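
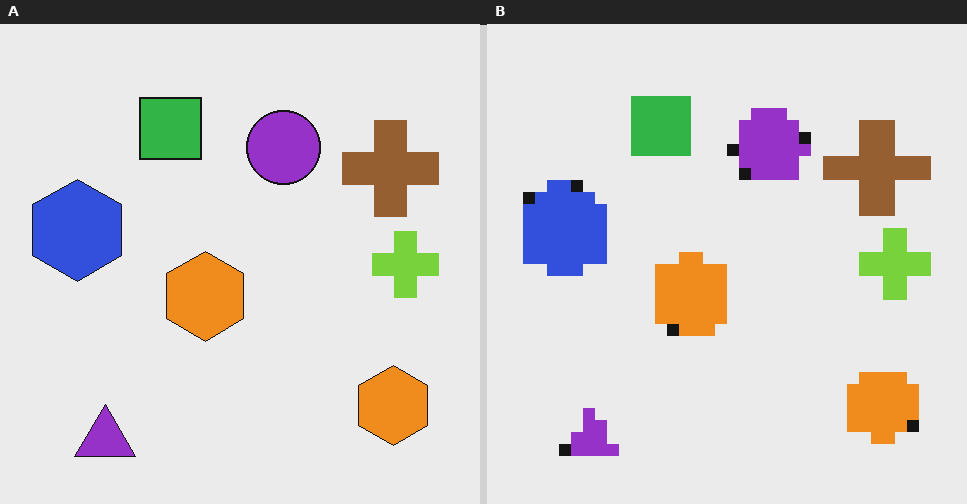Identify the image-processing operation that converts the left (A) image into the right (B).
The image was heavily pixelated into large blocks.

Shapes are reduced to large square blocks; fine edges and outlines are lost — a downscale-then-upscale (mosaic) effect.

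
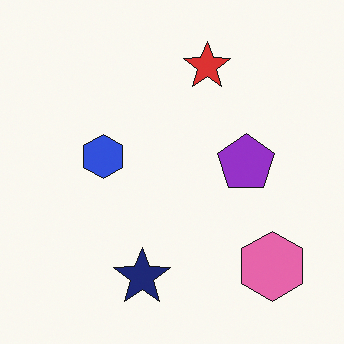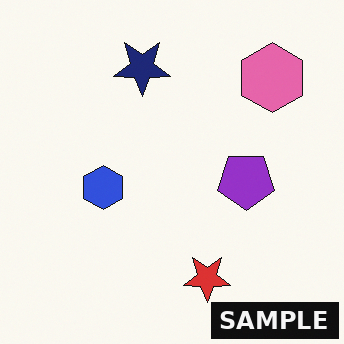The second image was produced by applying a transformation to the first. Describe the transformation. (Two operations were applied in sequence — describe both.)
This is the original image flipped vertically (top ↔ bottom), then watermarked with the text "SAMPLE" in the lower-right corner.

The red star is in the top of the first image and the bottom of the second — shapes on opposite sides of the horizontal midline have swapped in a mirror flip. A dark label reading "SAMPLE" appears in the lower-right corner.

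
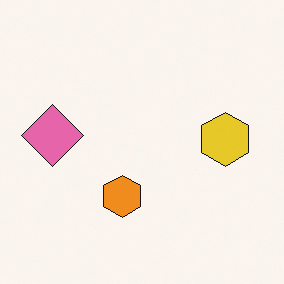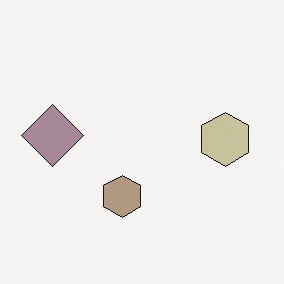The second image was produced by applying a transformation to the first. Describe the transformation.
This is the original image made much more muted (saturation change).

All colors are more muted and greyish — a global saturation change.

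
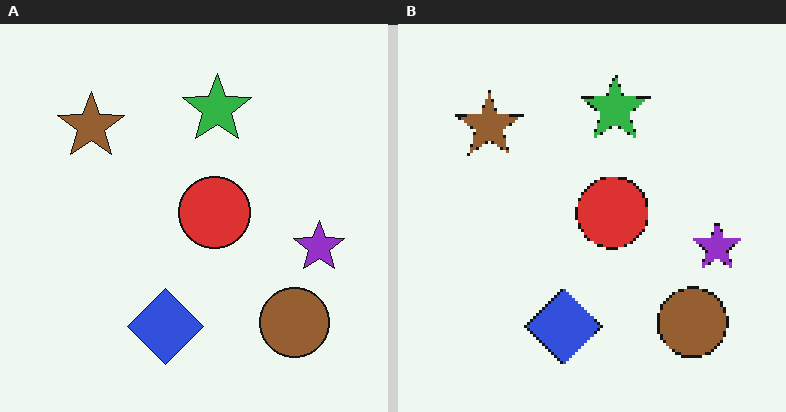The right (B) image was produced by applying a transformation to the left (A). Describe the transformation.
Mildly pixelated.

Shapes are reduced to large square blocks; fine edges and outlines are lost — a downscale-then-upscale (mosaic) effect.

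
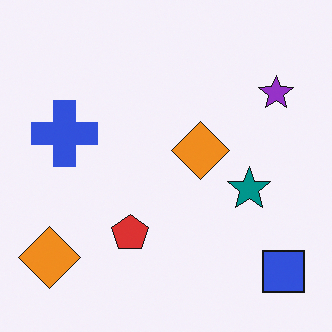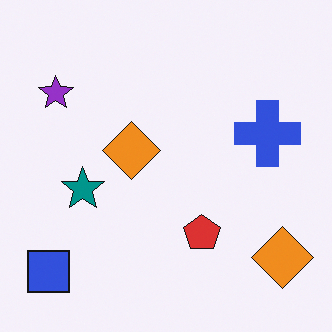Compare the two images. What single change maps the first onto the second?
The image was flipped horizontally (left ↔ right).

The blue square is in the bottom-right of the first image and the bottom-left of the second — shapes on opposite sides of the vertical midline have swapped in a mirror flip.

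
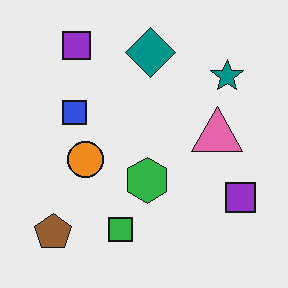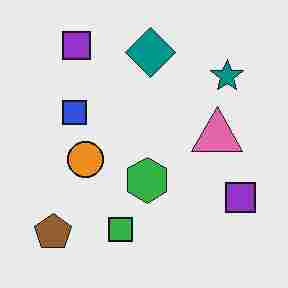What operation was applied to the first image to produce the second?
The transformation is: heavily JPEG-compressed with obvious blocking artifacts.

Blocky 8×8 compression artifacts appear around shape edges and the flat background shows ringing — characteristic JPEG degradation.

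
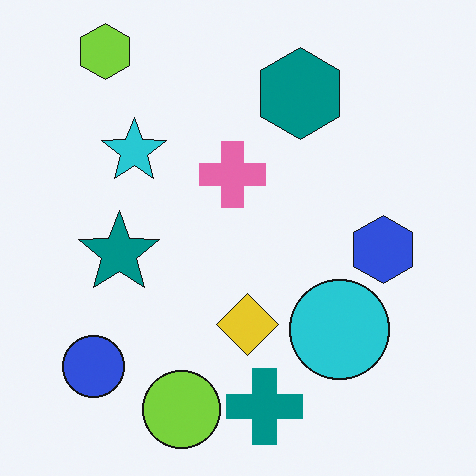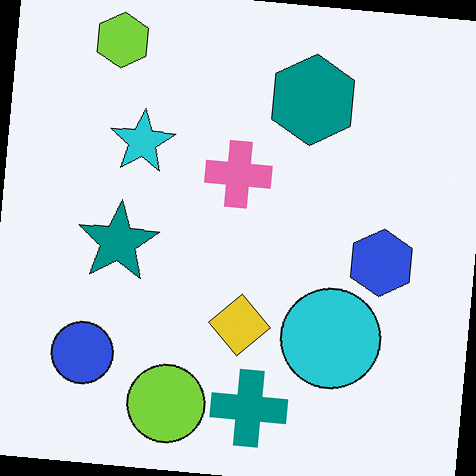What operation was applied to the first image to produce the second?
The image was rotated clockwise by a slight angle.

Every shape is tilted by the same angle and the image corners show triangular fill wedges — a whole-image rotation by a non-right angle.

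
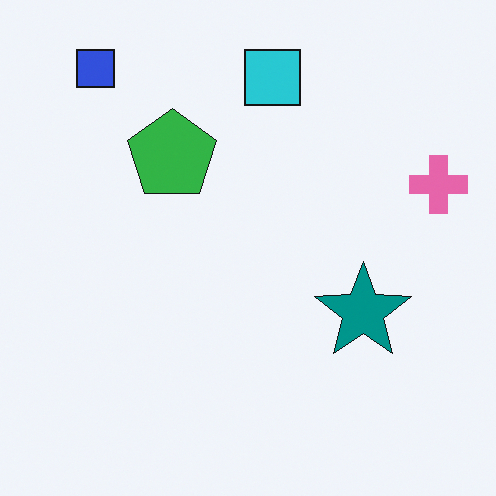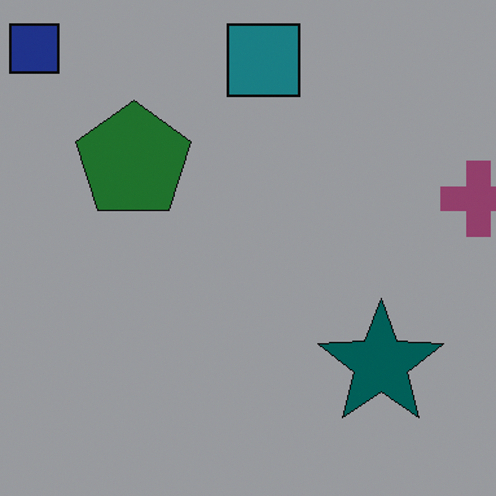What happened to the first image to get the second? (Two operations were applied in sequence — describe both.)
It was darkened a lot, then cropped slightly and scaled back up.

Every pixel — background and shapes alike — is uniformly darkened. The visible shapes are larger and the field of view is narrower; shapes near the original edges may be partly or wholly outside the frame — a crop-and-rescale.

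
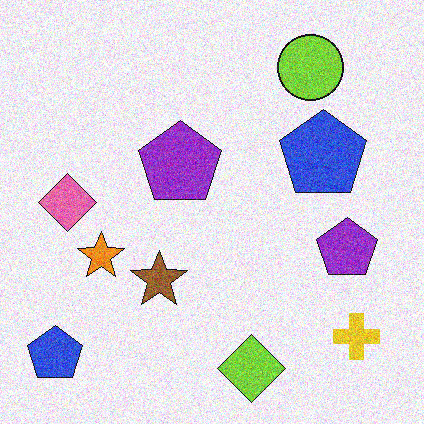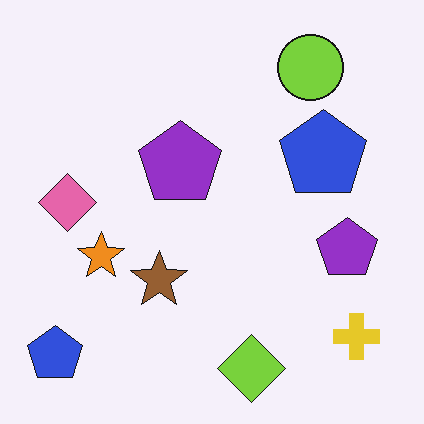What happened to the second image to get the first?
The image was degraded with visible gaussian noise.

Random speckle covers the whole image, including the flat background.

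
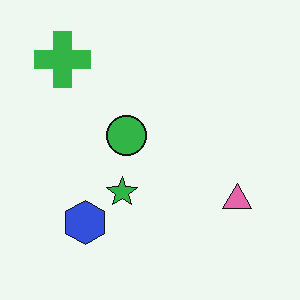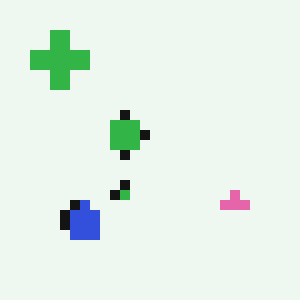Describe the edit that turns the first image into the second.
The transformation is: coarsely pixelated.

Shapes are reduced to large square blocks; fine edges and outlines are lost — a downscale-then-upscale (mosaic) effect.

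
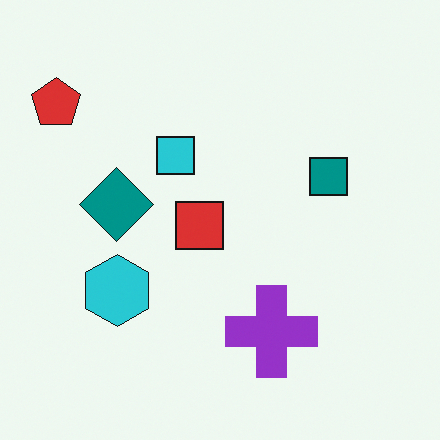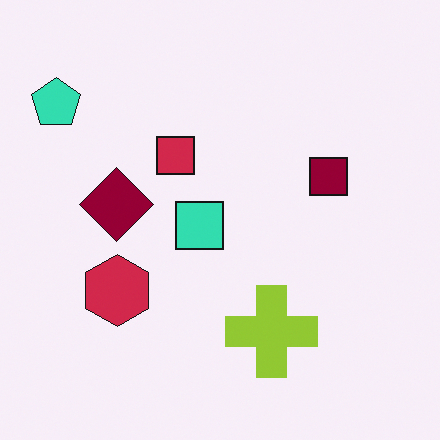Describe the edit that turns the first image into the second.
The transformation is: hue-shifted through roughly half the color wheel.

Every shape's color has rotated by the same amount around the hue wheel — a uniform hue shift.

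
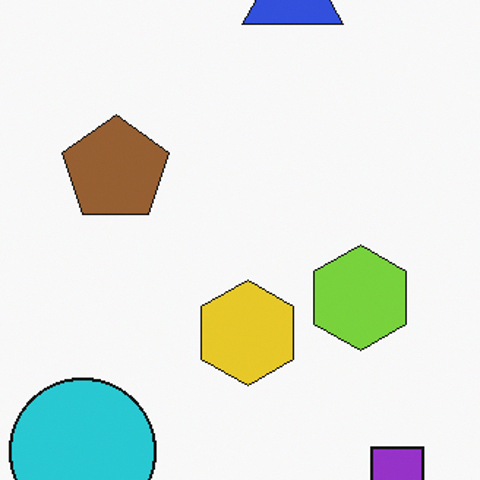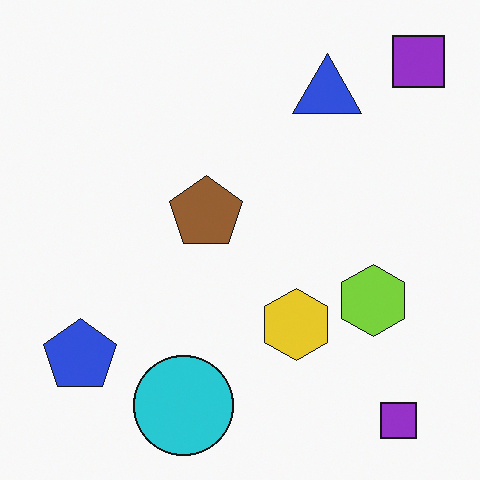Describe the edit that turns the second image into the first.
The transformation is: cropped to a modestly smaller region and rescaled.

The visible shapes are larger and the field of view is narrower; shapes near the original edges may be partly or wholly outside the frame — a crop-and-rescale.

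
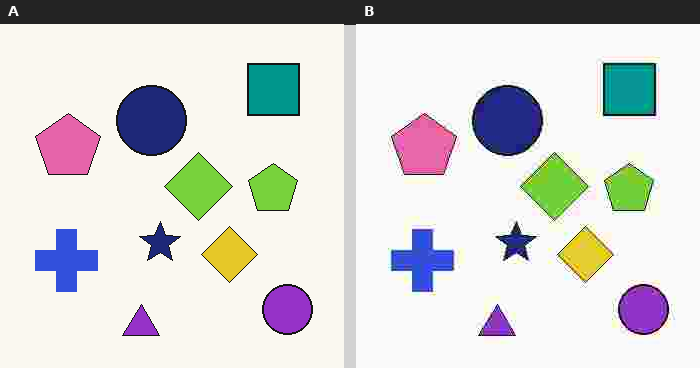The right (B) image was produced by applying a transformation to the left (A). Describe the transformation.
It was degraded with heavy JPEG compression.

Blocky 8×8 compression artifacts appear around shape edges and the flat background shows ringing — characteristic JPEG degradation.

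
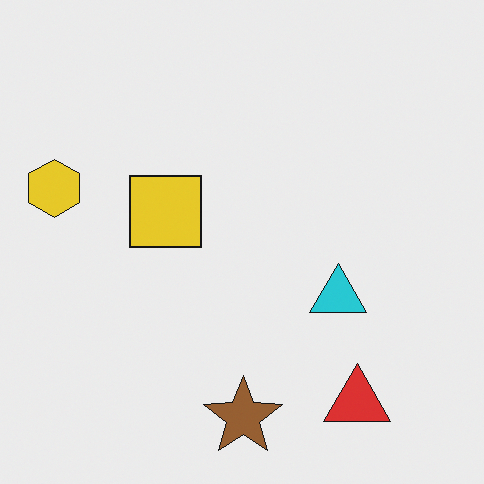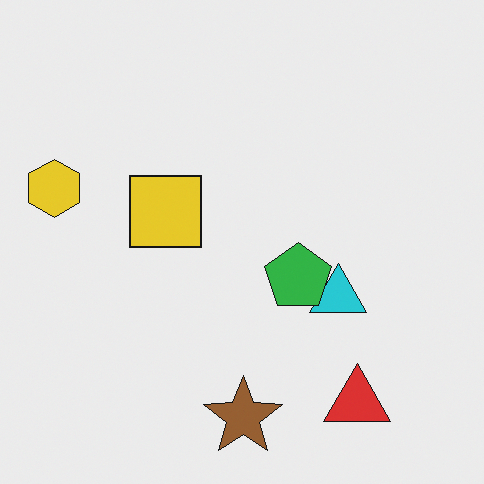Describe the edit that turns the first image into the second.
The second image is the first overlaid with an additional green pentagon.

A green pentagon appears in the second image that is absent from the first.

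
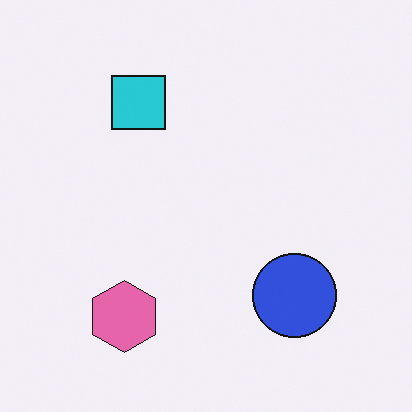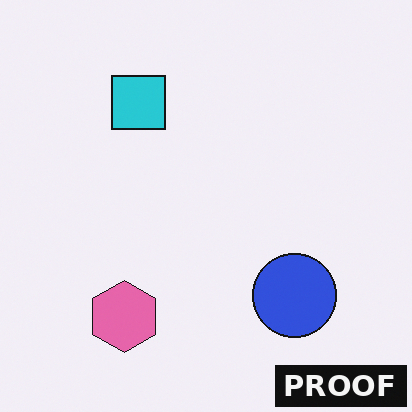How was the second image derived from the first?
Watermarked with the text "PROOF" in the lower-right corner.

A dark label reading "PROOF" appears in the lower-right corner.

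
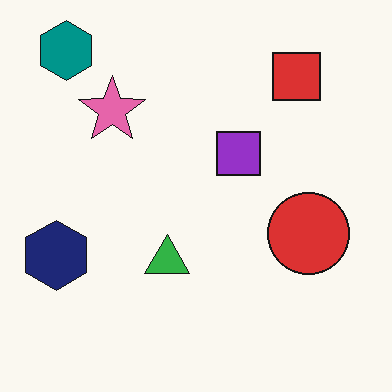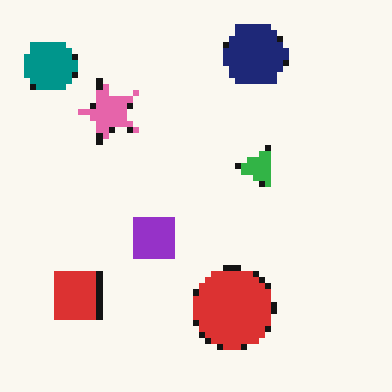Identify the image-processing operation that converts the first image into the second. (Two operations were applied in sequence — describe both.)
It was transposed (reflected across the top-left ↔ bottom-right diagonal), then moderately pixelated.

Shapes have swapped their row and column positions — what was in the top-right is now in the bottom-left — a diagonal reflection. Shapes are reduced to large square blocks; fine edges and outlines are lost — a downscale-then-upscale (mosaic) effect.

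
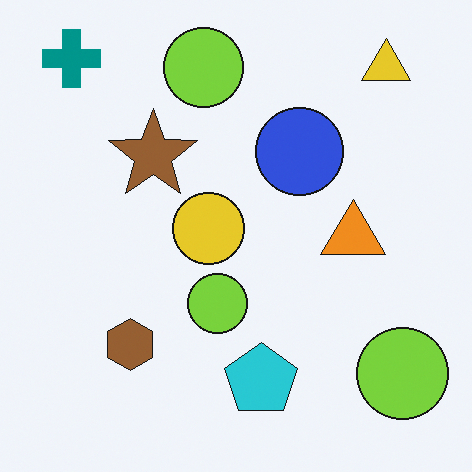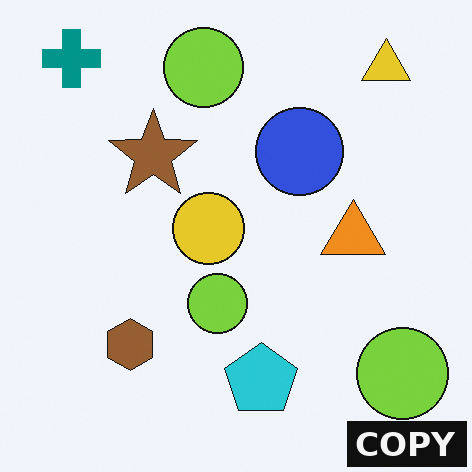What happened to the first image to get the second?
It was watermarked with the text "COPY" in the lower-right corner.

A dark label reading "COPY" appears in the lower-right corner.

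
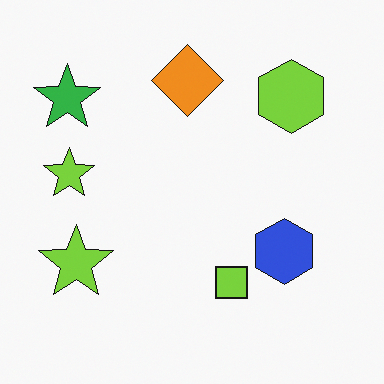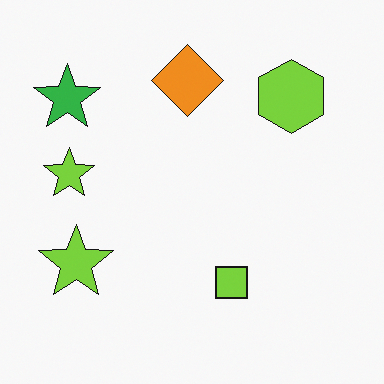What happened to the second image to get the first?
The image was overlaid with an additional blue hexagon.

A blue hexagon appears in the first image that is absent from the second.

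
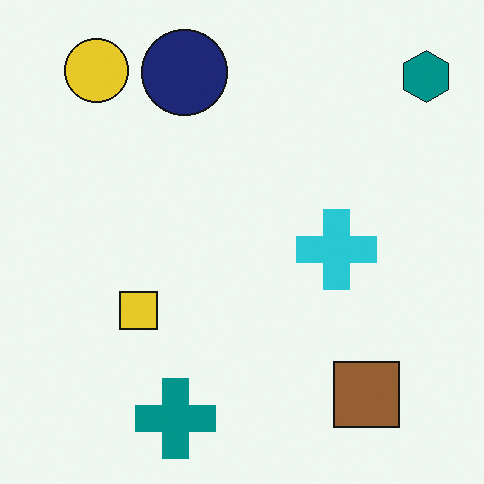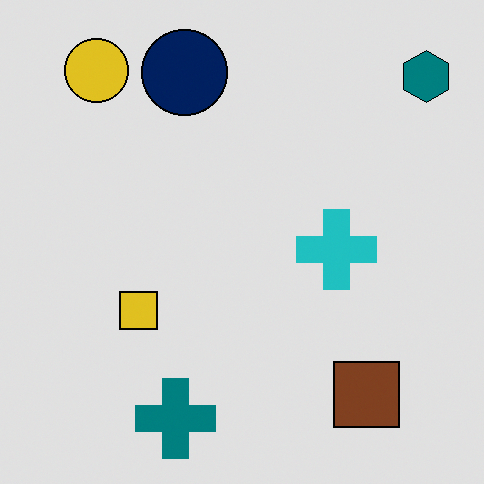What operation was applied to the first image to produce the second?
It was posterized to a reduced palette.

Each flat color has snapped to a coarser quantized level — most visibly, the near-white background has dropped to a flat grey.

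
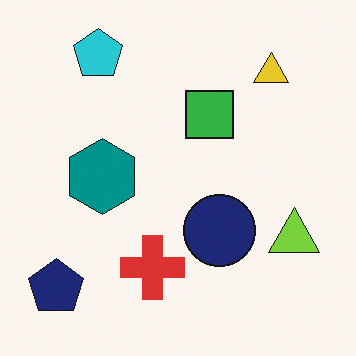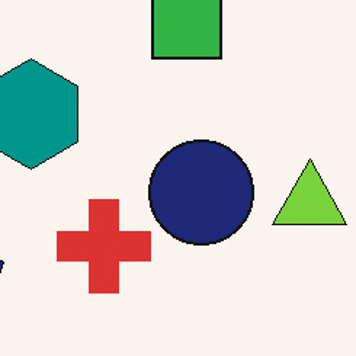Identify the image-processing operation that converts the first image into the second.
The transformation is: cropped slightly and scaled back up.

The visible shapes are larger and the field of view is narrower; shapes near the original edges may be partly or wholly outside the frame — a crop-and-rescale.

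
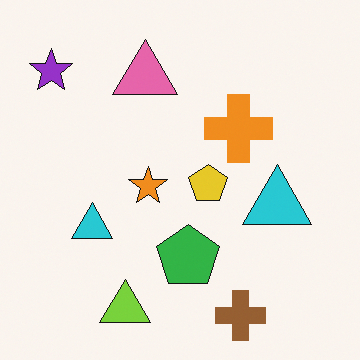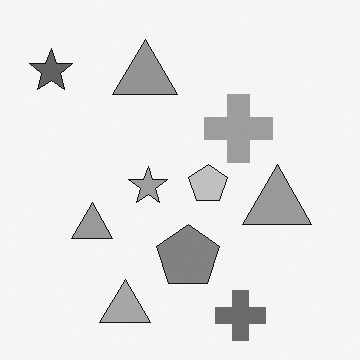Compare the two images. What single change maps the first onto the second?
It was converted to grayscale.

All color is removed — every shape is now a shade of grey.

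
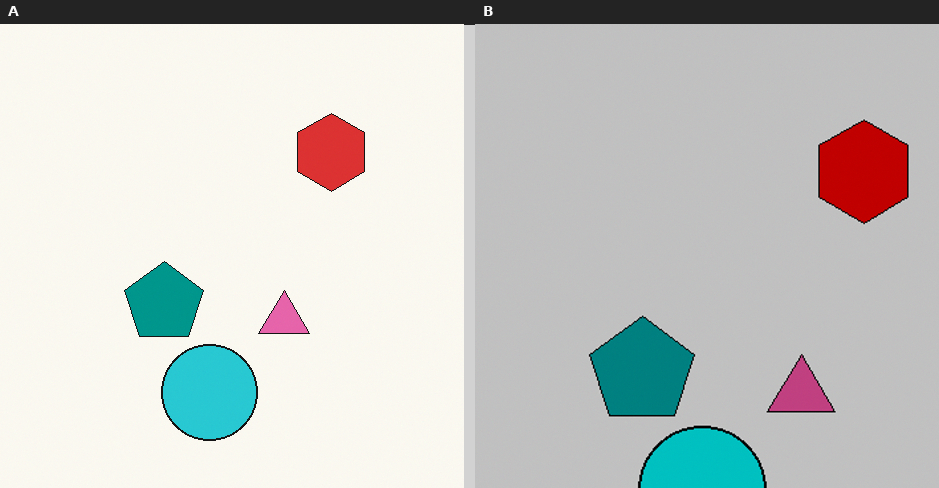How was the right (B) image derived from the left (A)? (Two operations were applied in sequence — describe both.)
The transformation is: aggressively posterized, then cropped slightly and scaled back up.

Each flat color has snapped to a coarser quantized level — most visibly, the near-white background has dropped to a flat grey. The visible shapes are larger and the field of view is narrower; shapes near the original edges may be partly or wholly outside the frame — a crop-and-rescale.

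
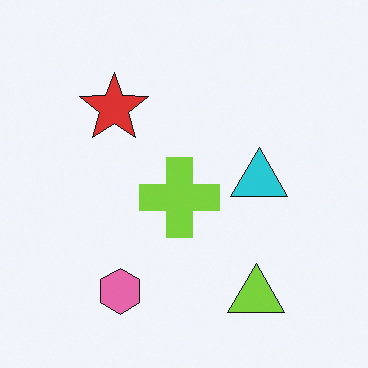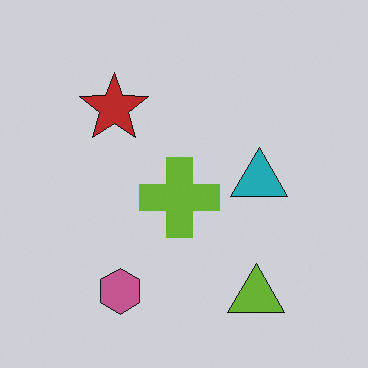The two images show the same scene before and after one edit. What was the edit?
Slightly darkened.

Every pixel — background and shapes alike — is uniformly darkened.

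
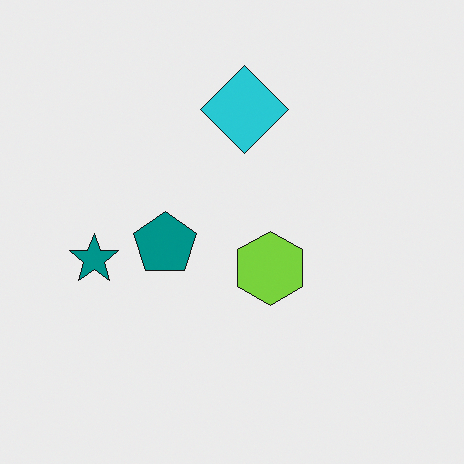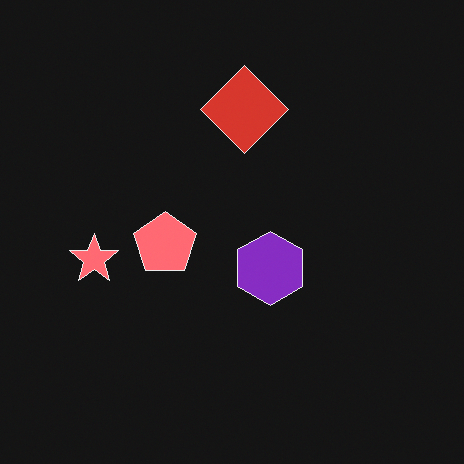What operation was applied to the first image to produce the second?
The second image is the first color-inverted (negative).

The light background has become dark and every shape's color is its complement — a photographic negative.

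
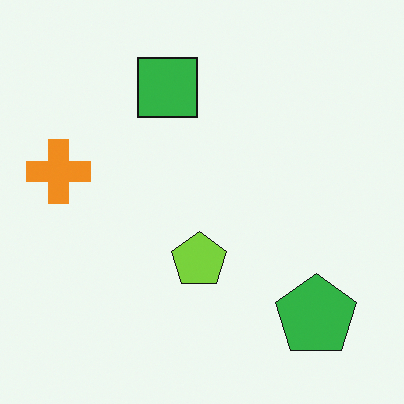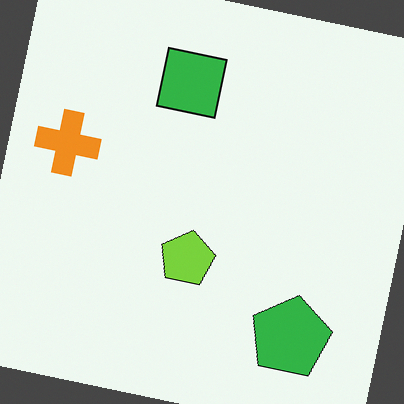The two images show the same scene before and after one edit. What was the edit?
This is the original image rotated clockwise by a few degrees.

Every shape is tilted by the same angle and the image corners show triangular fill wedges — a whole-image rotation by a non-right angle.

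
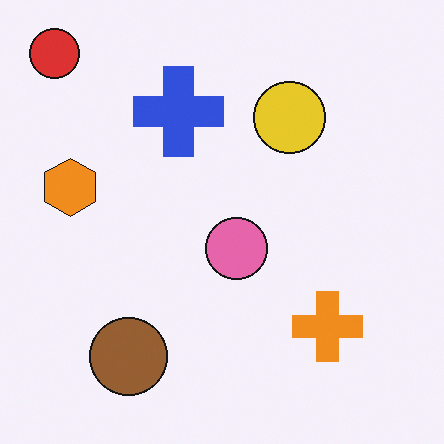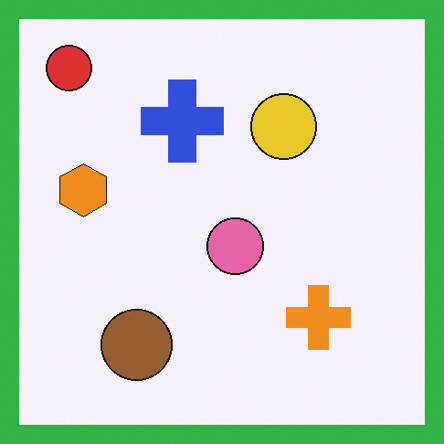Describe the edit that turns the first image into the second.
The second image is the first framed with a green border.

A solid green frame runs around the edge of the second image, with the content slightly shrunk inside it.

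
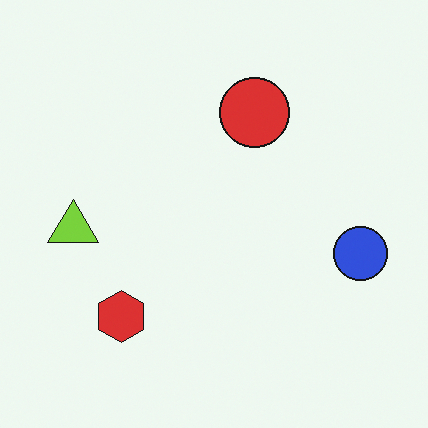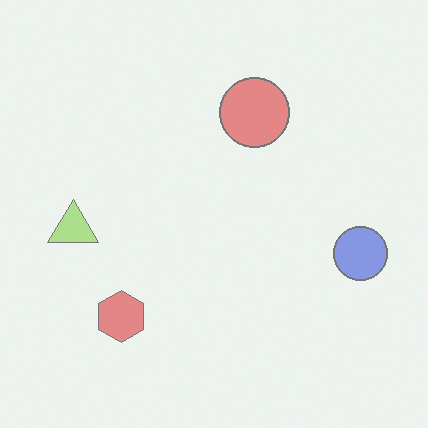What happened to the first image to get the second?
The second image is the first washed out (contrast reduced).

Tones are pushed toward mid-grey across the whole image — a global contrast change.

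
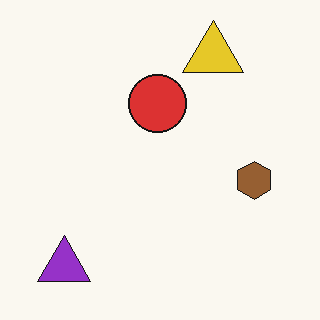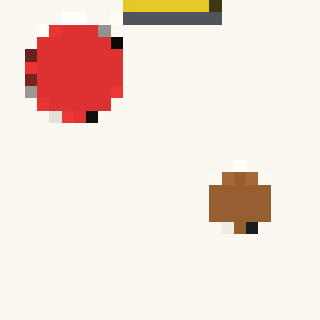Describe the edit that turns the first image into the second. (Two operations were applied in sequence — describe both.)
This is the original image cropped to a noticeably smaller region and rescaled, then heavily pixelated into large blocks.

The visible shapes are larger and the field of view is narrower; shapes near the original edges may be partly or wholly outside the frame — a crop-and-rescale. Shapes are reduced to large square blocks; fine edges and outlines are lost — a downscale-then-upscale (mosaic) effect.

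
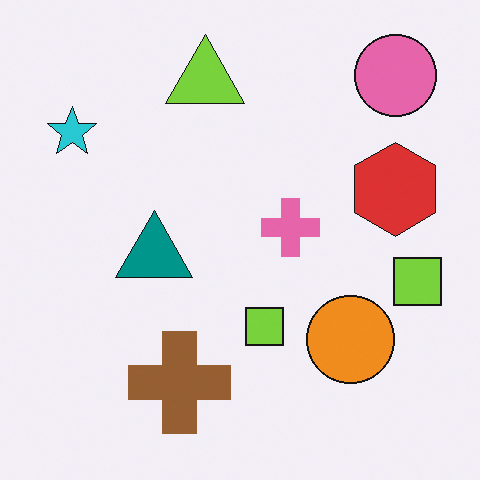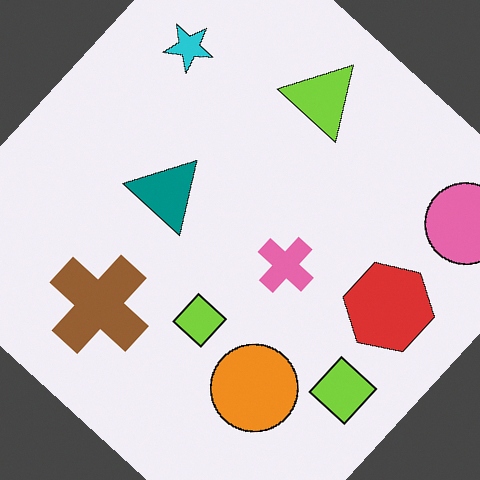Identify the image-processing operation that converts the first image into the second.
The second image is the first rotated clockwise by a large amount — several tens of degrees.

Every shape is tilted by the same angle and the image corners show triangular fill wedges — a whole-image rotation by a non-right angle.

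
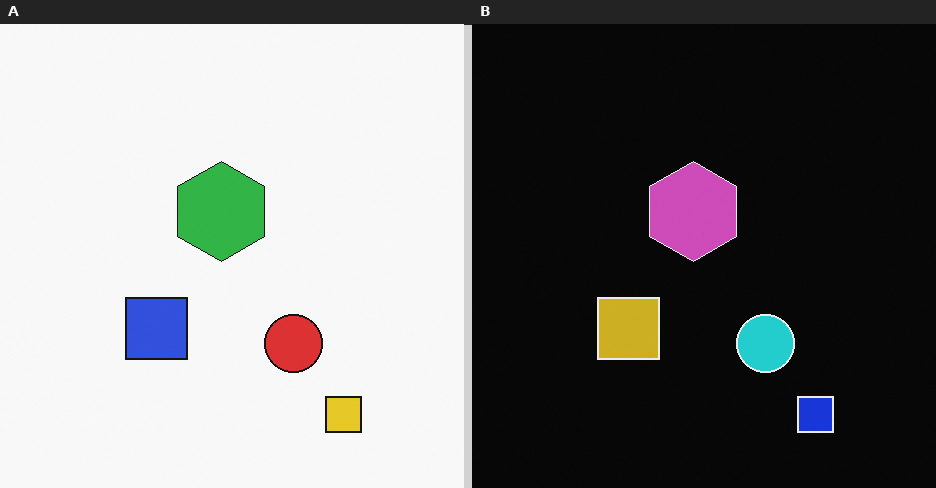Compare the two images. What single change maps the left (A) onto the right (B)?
Color-inverted (negative).

The light background has become dark and every shape's color is its complement — a photographic negative.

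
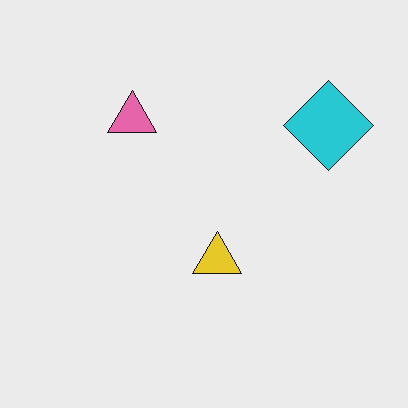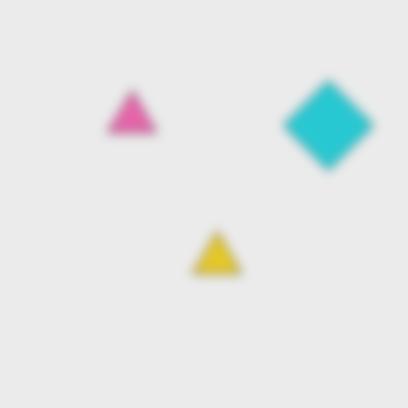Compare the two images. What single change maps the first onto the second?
Strongly gaussian-blurred.

Shape edges and outlines are uniformly softened across the whole image.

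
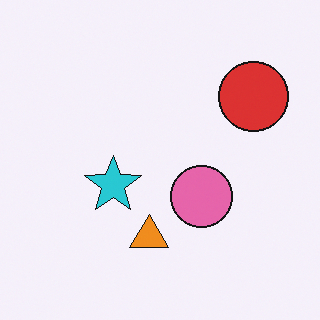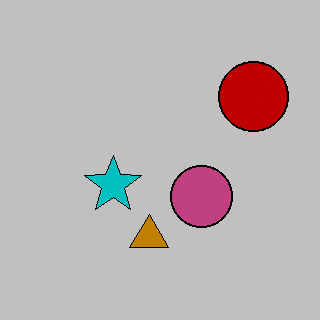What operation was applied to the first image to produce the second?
Aggressively posterized.

Each flat color has snapped to a coarser quantized level — most visibly, the near-white background has dropped to a flat grey.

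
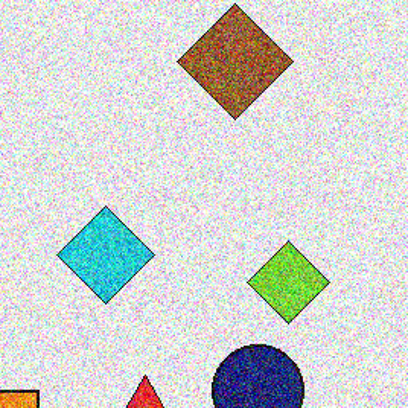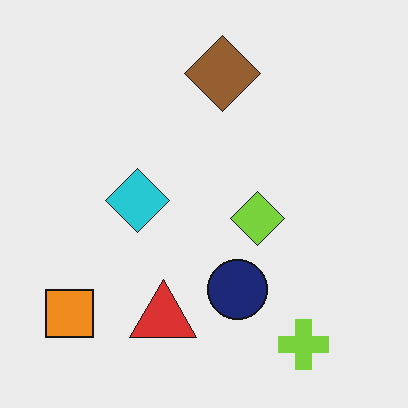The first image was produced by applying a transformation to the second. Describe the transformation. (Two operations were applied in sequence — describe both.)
The first image is the second degraded with strong gaussian noise, then cropped slightly and scaled back up.

Random speckle covers the whole image, including the flat background. The visible shapes are larger and the field of view is narrower; shapes near the original edges may be partly or wholly outside the frame — a crop-and-rescale.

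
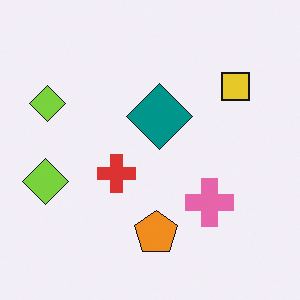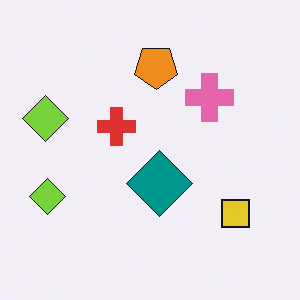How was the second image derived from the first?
The image was flipped vertically (top ↔ bottom).

The orange pentagon is in the bottom of the first image and the top of the second — shapes on opposite sides of the horizontal midline have swapped in a mirror flip.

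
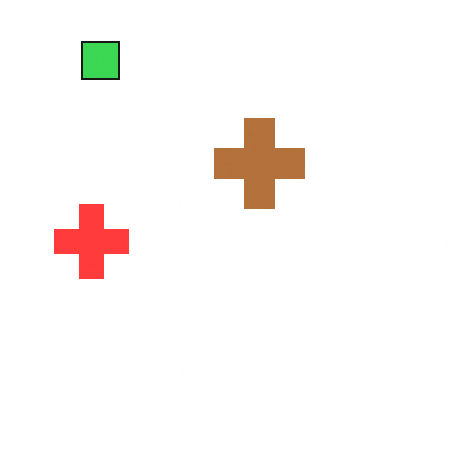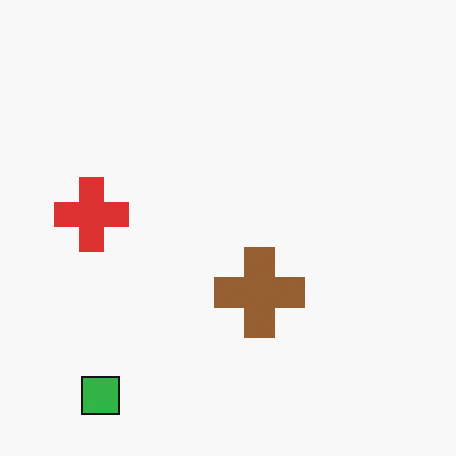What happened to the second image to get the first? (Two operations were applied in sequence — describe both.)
This is the original image flipped vertically (top ↔ bottom), then brightened a little.

The green square is in the bottom-left of the second image and the top-left of the first — shapes on opposite sides of the horizontal midline have swapped in a mirror flip. Every pixel — background and shapes alike — is uniformly brightened.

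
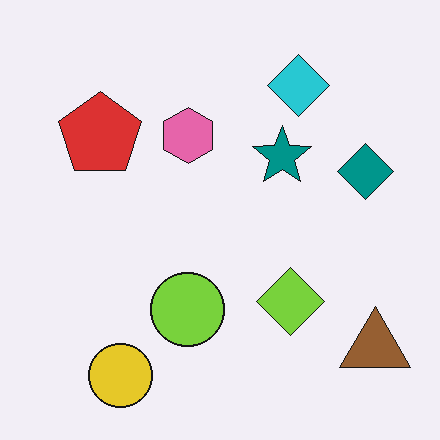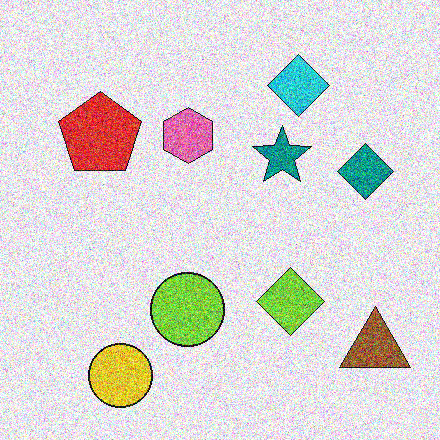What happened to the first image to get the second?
The second image is the first degraded with heavy additive noise.

Random speckle covers the whole image, including the flat background.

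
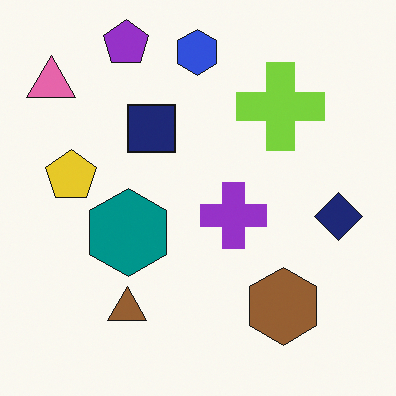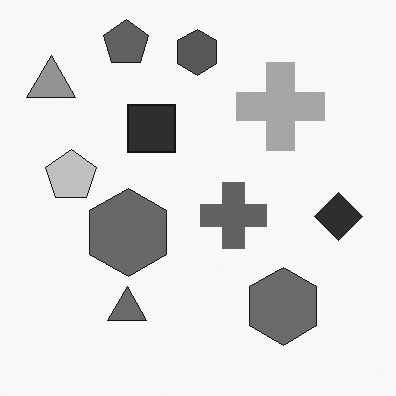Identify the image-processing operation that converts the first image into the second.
It was converted to grayscale.

All color is removed — every shape is now a shade of grey.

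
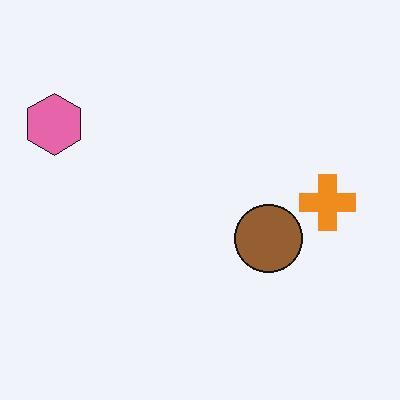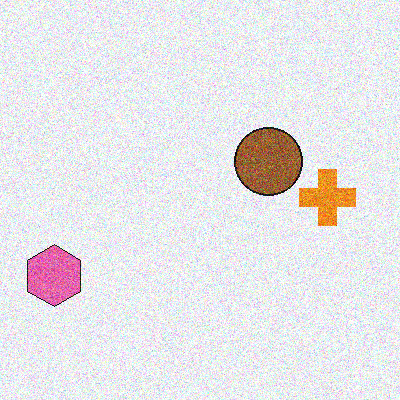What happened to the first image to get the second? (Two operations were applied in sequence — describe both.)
The second image is the first flipped vertically (top ↔ bottom), then degraded with a thick layer of grain.

The pink hexagon is in the top-left of the first image and the bottom-left of the second — shapes on opposite sides of the horizontal midline have swapped in a mirror flip. Random speckle covers the whole image, including the flat background.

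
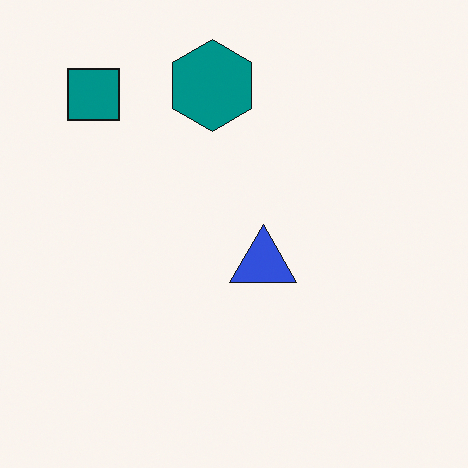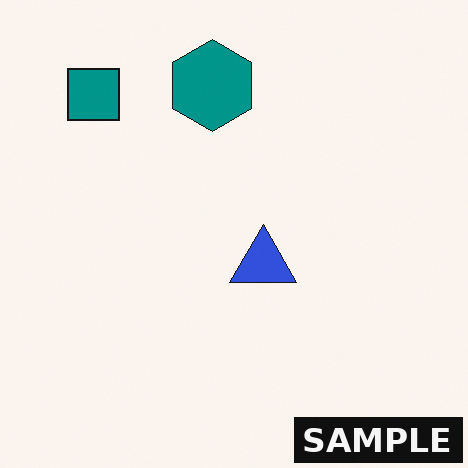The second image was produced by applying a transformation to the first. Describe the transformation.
The second image is the first watermarked with the text "SAMPLE" in the lower-right corner.

A dark label reading "SAMPLE" appears in the lower-right corner.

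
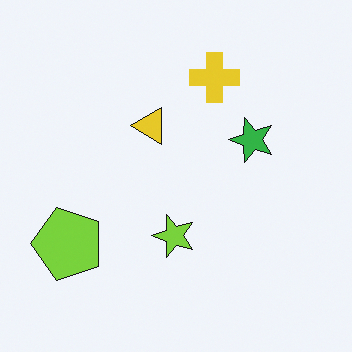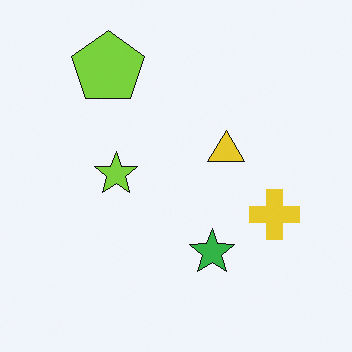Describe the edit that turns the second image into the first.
The image was rotated 90° counter-clockwise.

The lime pentagon sits in the top-left of the second image and the bottom-left of the first — consistent with a whole-image 90° counter-clockwise rotation.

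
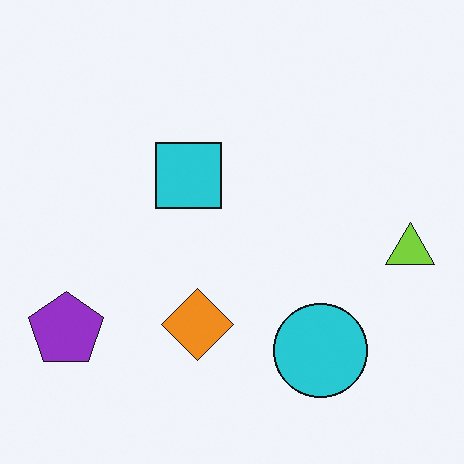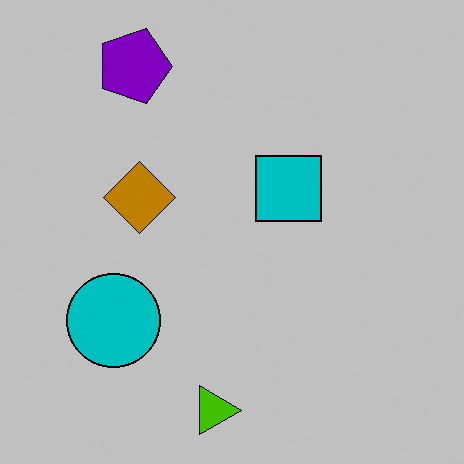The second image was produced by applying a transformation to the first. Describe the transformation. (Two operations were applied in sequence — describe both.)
Rotated 90° clockwise, then aggressively posterized.

The purple pentagon sits in the bottom-left of the first image and the top-left of the second — consistent with a whole-image 90° clockwise rotation. Each flat color has snapped to a coarser quantized level — most visibly, the near-white background has dropped to a flat grey.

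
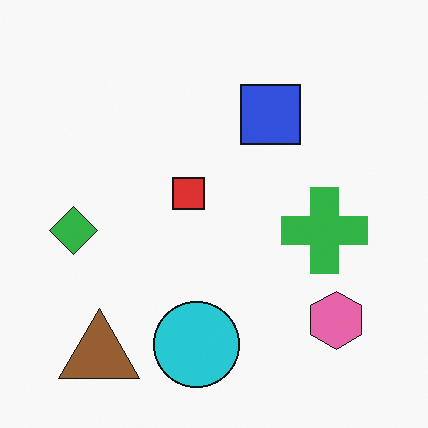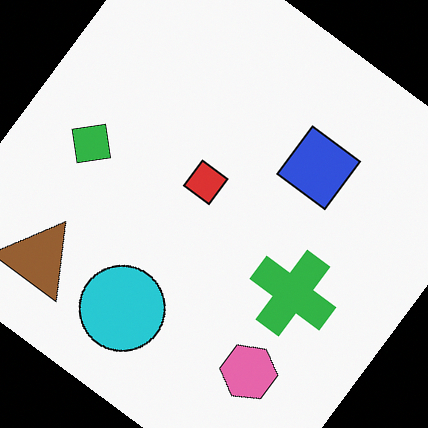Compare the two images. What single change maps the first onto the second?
The transformation is: rotated clockwise by a large amount — several tens of degrees.

Every shape is tilted by the same angle and the image corners show triangular fill wedges — a whole-image rotation by a non-right angle.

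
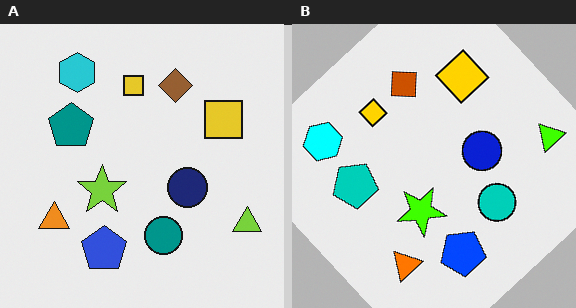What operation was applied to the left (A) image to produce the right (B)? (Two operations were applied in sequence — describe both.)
The transformation is: made much more vivid (saturation change), then rotated counter-clockwise by a large amount — several tens of degrees.

All colors are more vivid — a global saturation change. Every shape is tilted by the same angle and the image corners show triangular fill wedges — a whole-image rotation by a non-right angle.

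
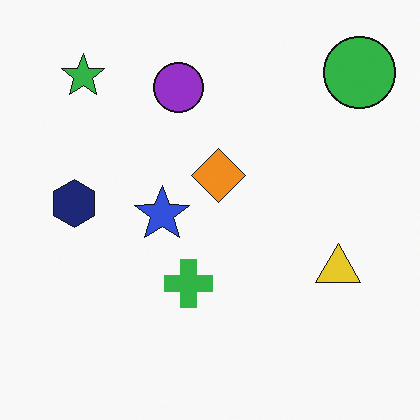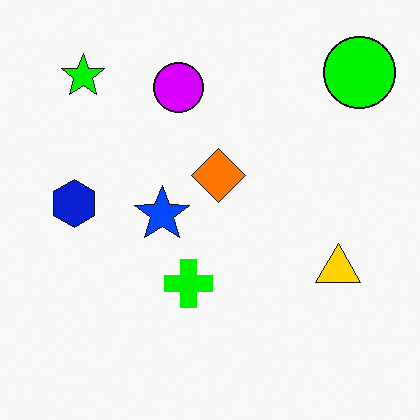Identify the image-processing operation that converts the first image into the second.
The image was heavily oversaturated.

All colors are more vivid — a global saturation change.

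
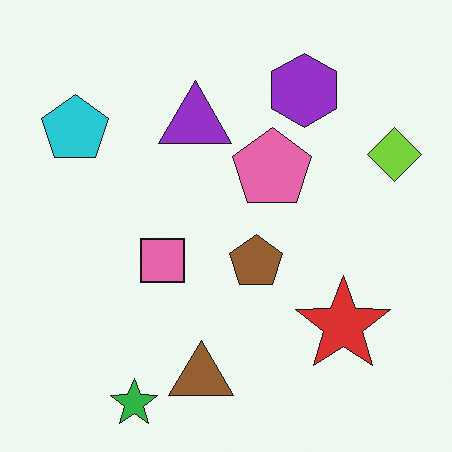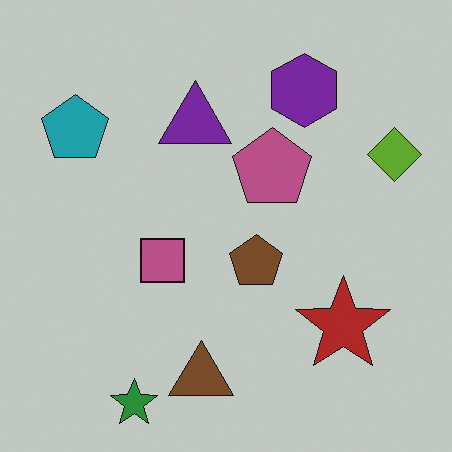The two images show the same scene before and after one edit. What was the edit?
The transformation is: darkened a little.

Every pixel — background and shapes alike — is uniformly darkened.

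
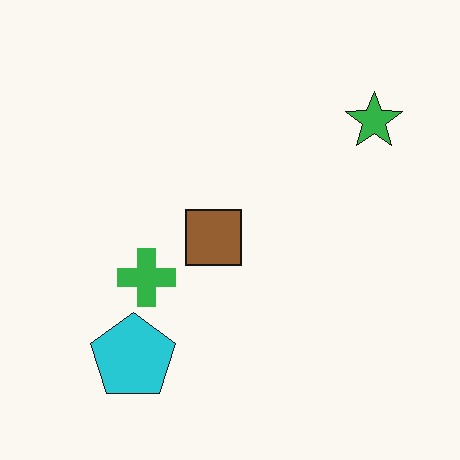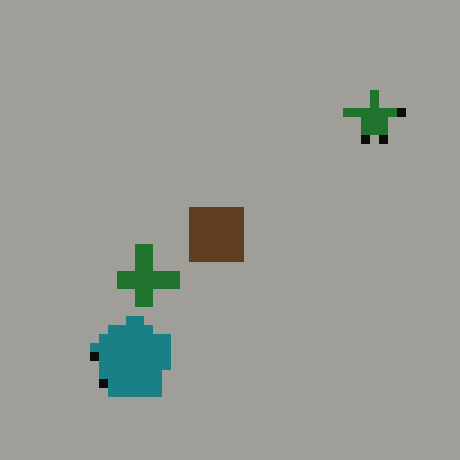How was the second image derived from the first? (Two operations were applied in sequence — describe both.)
The image was coarsely pixelated, then substantially darkened.

Shapes are reduced to large square blocks; fine edges and outlines are lost — a downscale-then-upscale (mosaic) effect. Every pixel — background and shapes alike — is uniformly darkened.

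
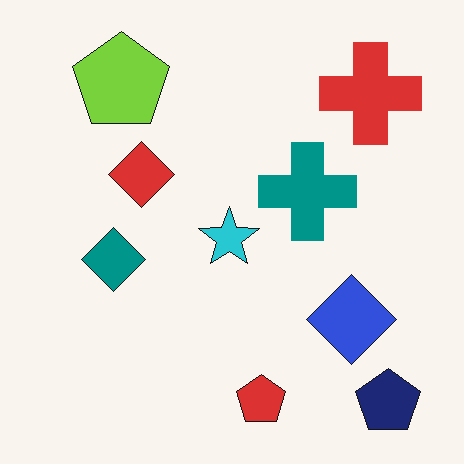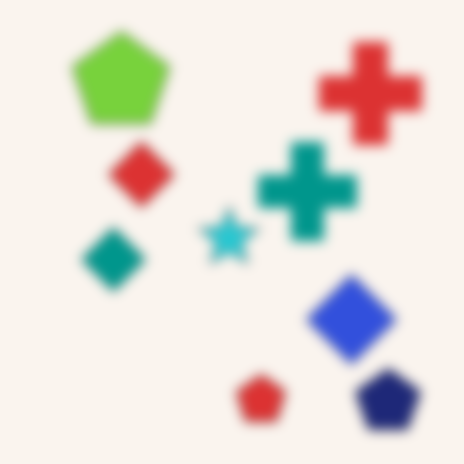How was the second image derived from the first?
The image was heavily blurred.

Shape edges and outlines are uniformly softened across the whole image.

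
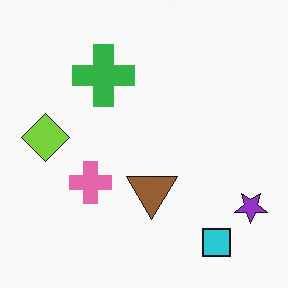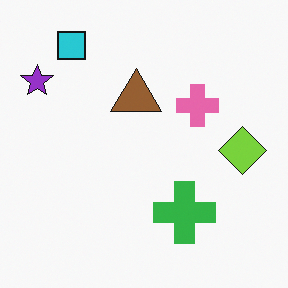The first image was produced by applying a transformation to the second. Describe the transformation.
This is the original image rotated 180°.

The purple star sits in the top-left of the second image and the bottom-right of the first — consistent with a whole-image 180° rotation.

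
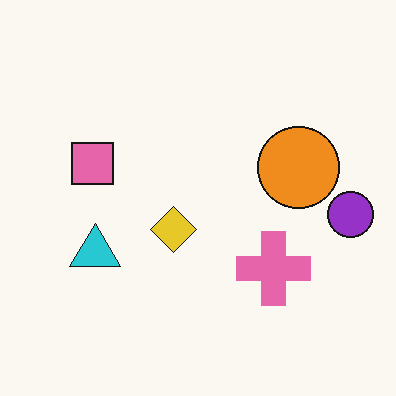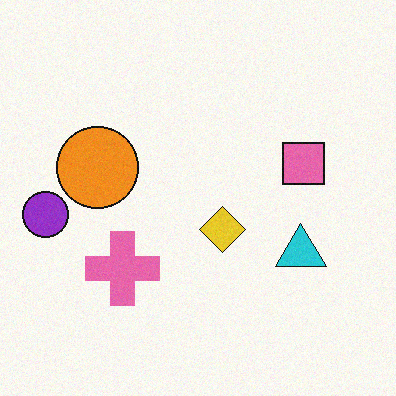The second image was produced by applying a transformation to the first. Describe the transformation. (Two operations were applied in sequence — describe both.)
This is the original image degraded with light additive noise, then flipped horizontally (left ↔ right).

Random speckle covers the whole image, including the flat background. The purple circle is in the right of the first image and the left of the second — shapes on opposite sides of the vertical midline have swapped in a mirror flip.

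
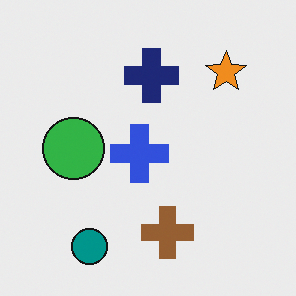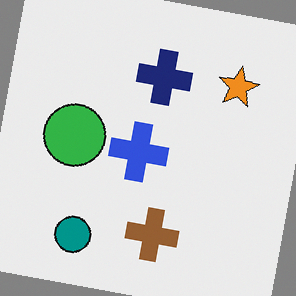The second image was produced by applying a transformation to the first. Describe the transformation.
This is the original image rotated clockwise by a few degrees.

Every shape is tilted by the same angle and the image corners show triangular fill wedges — a whole-image rotation by a non-right angle.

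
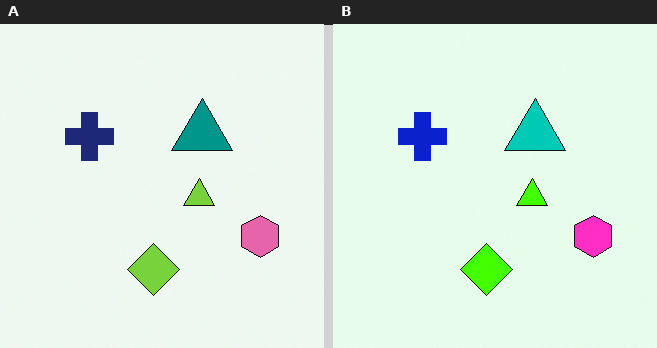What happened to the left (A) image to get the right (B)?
The right (B) image is the left (A) made much more vivid (saturation change).

All colors are more vivid — a global saturation change.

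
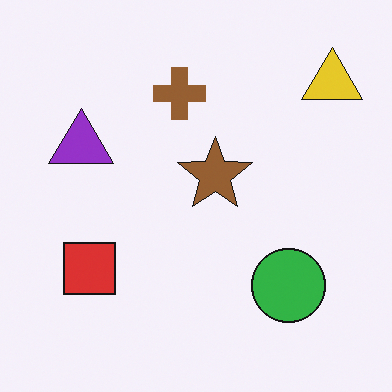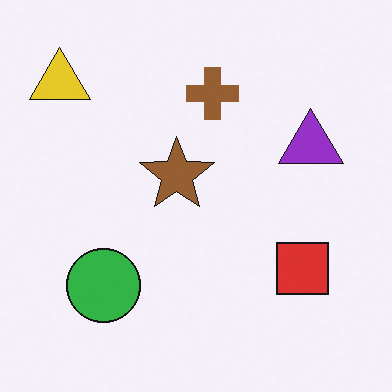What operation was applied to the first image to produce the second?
Flipped horizontally (left ↔ right).

The yellow triangle is in the top-right of the first image and the top-left of the second — shapes on opposite sides of the vertical midline have swapped in a mirror flip.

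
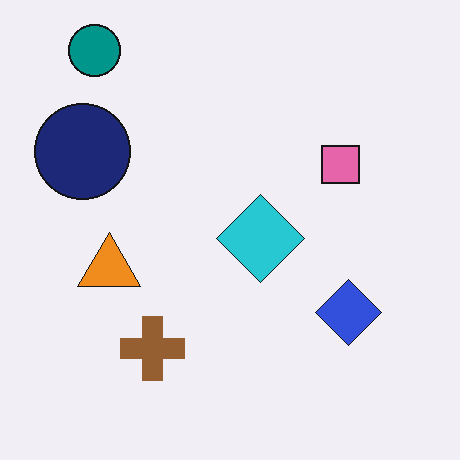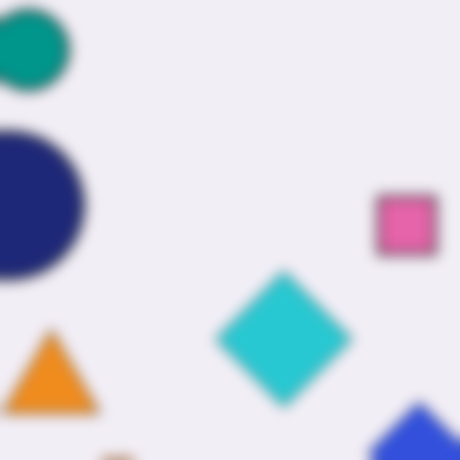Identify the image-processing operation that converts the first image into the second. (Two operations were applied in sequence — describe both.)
The image was cropped slightly and scaled back up, then strongly gaussian-blurred.

The visible shapes are larger and the field of view is narrower; shapes near the original edges may be partly or wholly outside the frame — a crop-and-rescale. Shape edges and outlines are uniformly softened across the whole image.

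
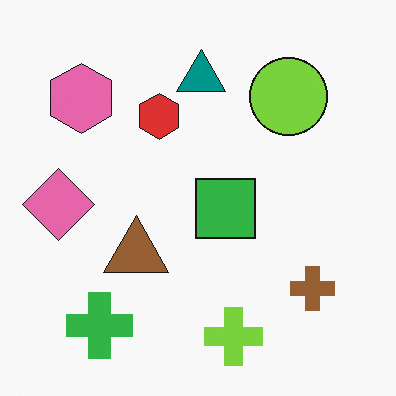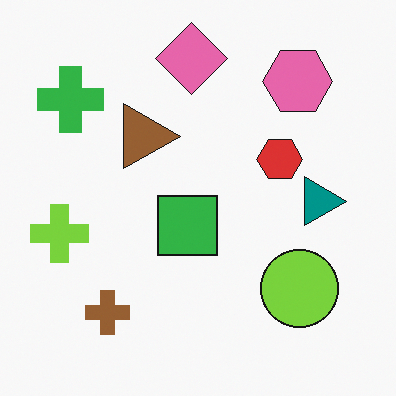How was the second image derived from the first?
This is the original image rotated 90° clockwise.

The green cross sits in the bottom-left of the first image and the top-left of the second — consistent with a whole-image 90° clockwise rotation.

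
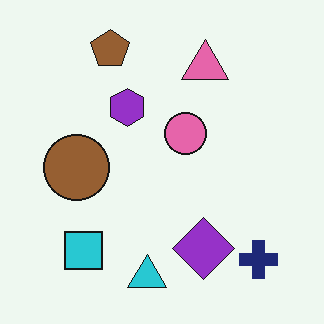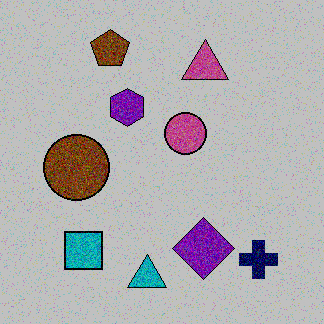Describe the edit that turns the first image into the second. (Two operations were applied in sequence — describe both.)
Degraded with moderate additive noise, then heavily posterized to just a handful of flat colors.

Random speckle covers the whole image, including the flat background. Each flat color has snapped to a coarser quantized level — most visibly, the near-white background has dropped to a flat grey.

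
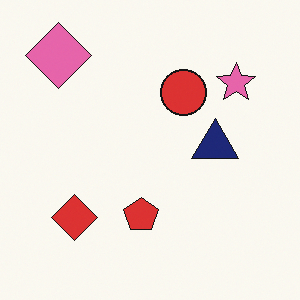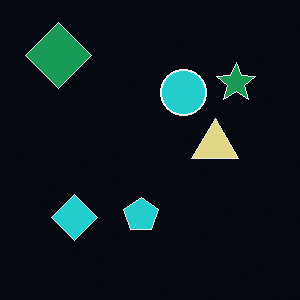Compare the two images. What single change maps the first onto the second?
The transformation is: color-inverted (negative).

The light background has become dark and every shape's color is its complement — a photographic negative.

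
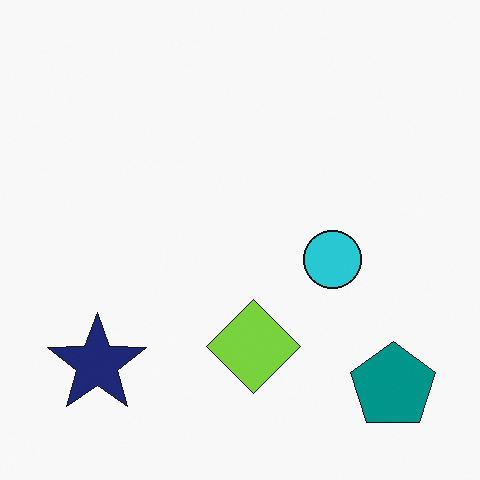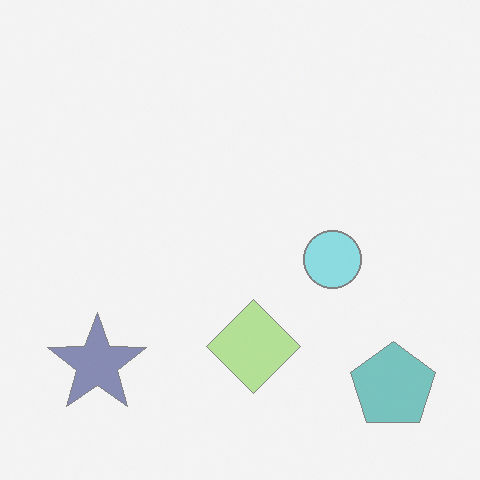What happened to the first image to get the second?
Washed out (contrast reduced).

Tones are pushed toward mid-grey across the whole image — a global contrast change.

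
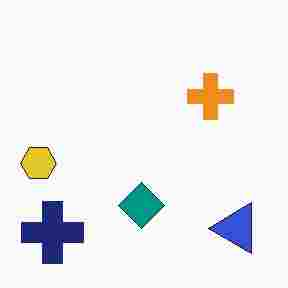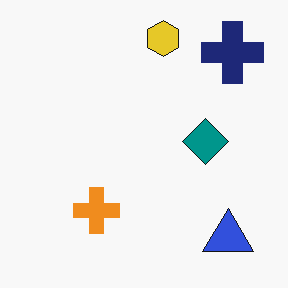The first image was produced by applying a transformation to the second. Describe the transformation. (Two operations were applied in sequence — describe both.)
The transformation is: transposed (reflected across the top-left ↔ bottom-right diagonal), then degraded with heavy JPEG compression.

Shapes have swapped their row and column positions — what was in the top-right is now in the bottom-left — a diagonal reflection. Blocky 8×8 compression artifacts appear around shape edges and the flat background shows ringing — characteristic JPEG degradation.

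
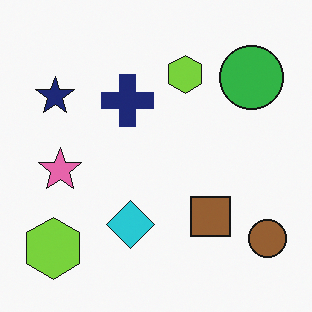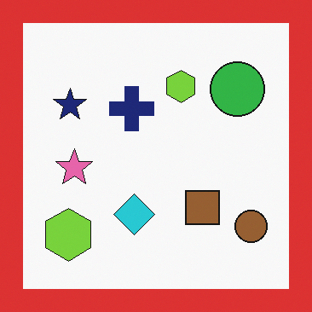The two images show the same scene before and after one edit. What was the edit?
The image was framed with a red border.

A solid red frame runs around the edge of the second image, with the content slightly shrunk inside it.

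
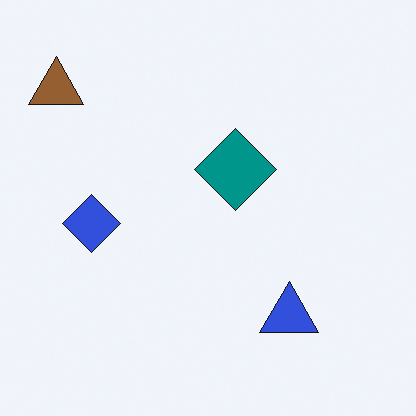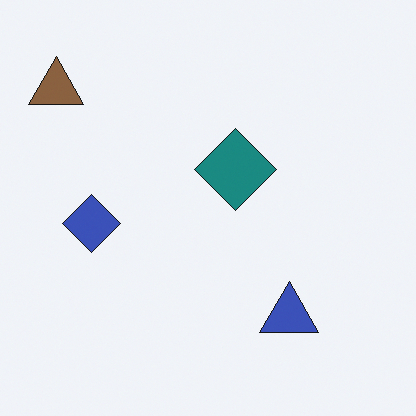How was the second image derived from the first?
Slightly desaturated.

All colors are more muted and greyish — a global saturation change.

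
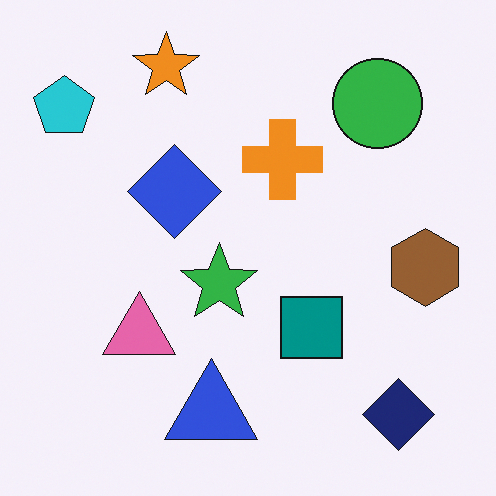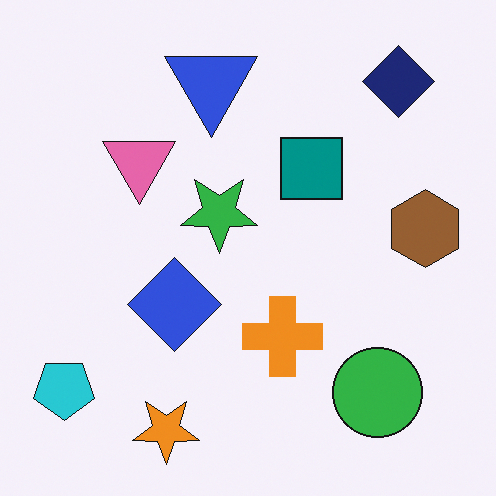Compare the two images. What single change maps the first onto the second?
Flipped vertically (top ↔ bottom).

The orange star is in the top of the first image and the bottom of the second — shapes on opposite sides of the horizontal midline have swapped in a mirror flip.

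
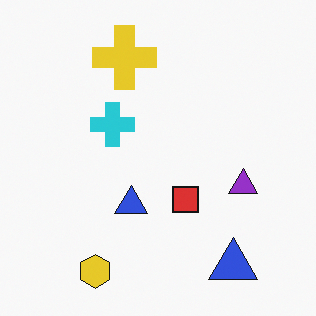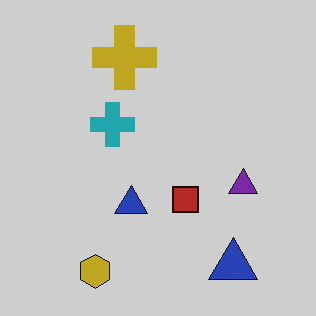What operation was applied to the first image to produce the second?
It was slightly darkened.

Every pixel — background and shapes alike — is uniformly darkened.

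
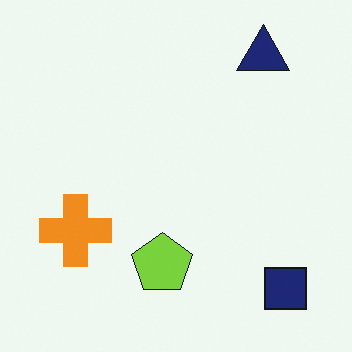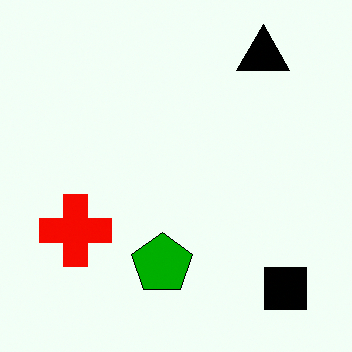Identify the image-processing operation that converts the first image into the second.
Boosted in contrast.

Tones are pushed away from mid-grey across the whole image — a global contrast change.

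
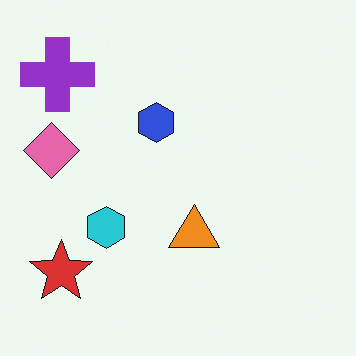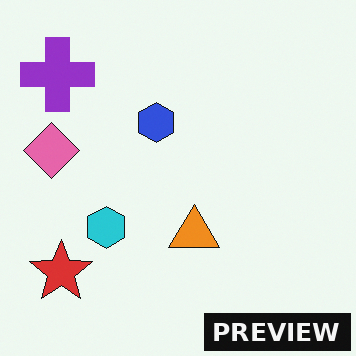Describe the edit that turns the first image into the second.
This is the original image watermarked with the text "PREVIEW" in the lower-right corner.

A dark label reading "PREVIEW" appears in the lower-right corner.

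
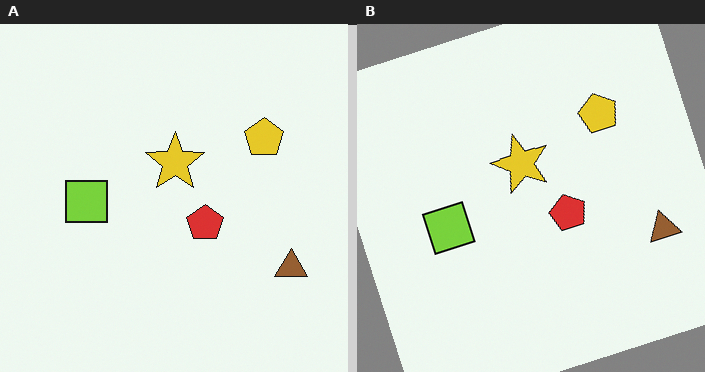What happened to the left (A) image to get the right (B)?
It was rotated counter-clockwise by a moderate amount.

Every shape is tilted by the same angle and the image corners show triangular fill wedges — a whole-image rotation by a non-right angle.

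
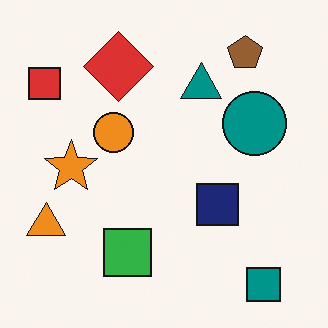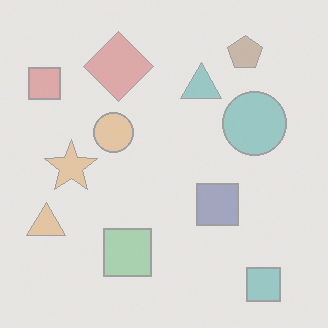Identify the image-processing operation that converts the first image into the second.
The second image is the first given much lower contrast.

Tones are pushed toward mid-grey across the whole image — a global contrast change.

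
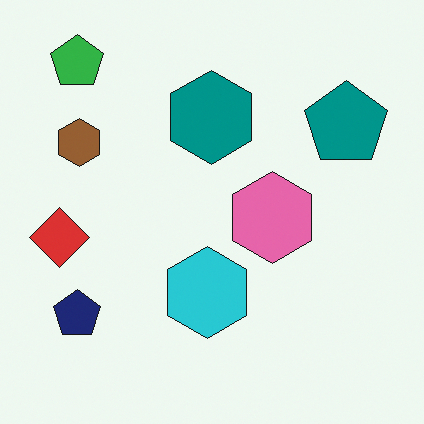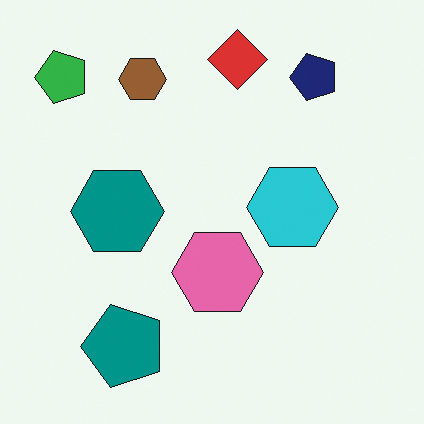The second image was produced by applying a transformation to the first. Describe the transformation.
Transposed (reflected across the top-left ↔ bottom-right diagonal).

Shapes have swapped their row and column positions — what was in the top-right is now in the bottom-left — a diagonal reflection.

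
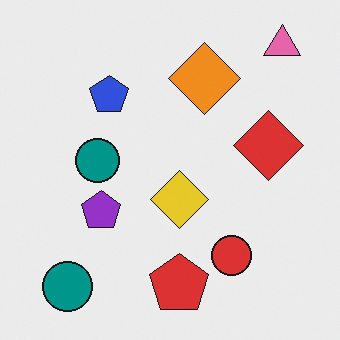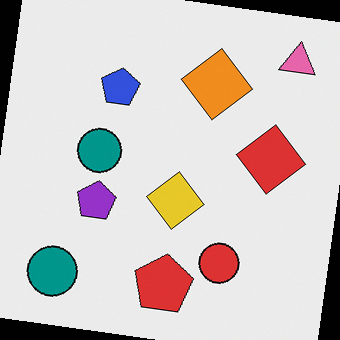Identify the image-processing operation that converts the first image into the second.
The transformation is: rotated clockwise by a small amount.

Every shape is tilted by the same angle and the image corners show triangular fill wedges — a whole-image rotation by a non-right angle.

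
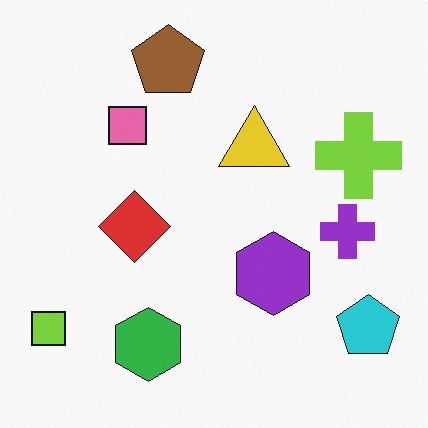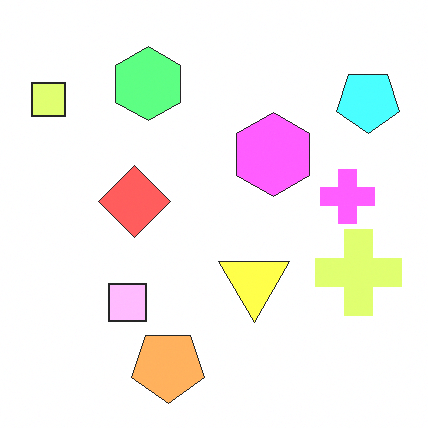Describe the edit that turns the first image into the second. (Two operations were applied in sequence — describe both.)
Substantially brightened, then flipped vertically (top ↔ bottom).

Every pixel — background and shapes alike — is uniformly brightened. The brown pentagon is in the top of the first image and the bottom of the second — shapes on opposite sides of the horizontal midline have swapped in a mirror flip.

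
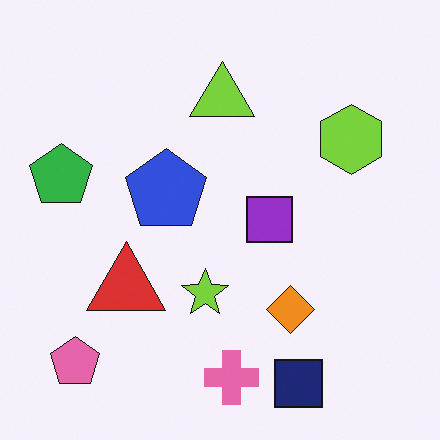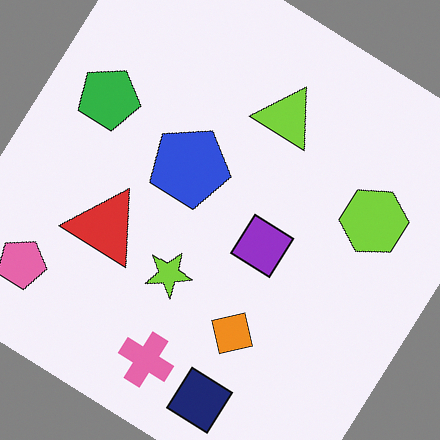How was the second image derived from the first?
The image was rotated clockwise by a large amount — several tens of degrees.

Every shape is tilted by the same angle and the image corners show triangular fill wedges — a whole-image rotation by a non-right angle.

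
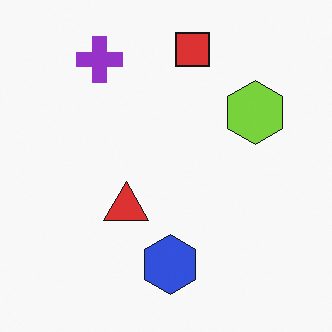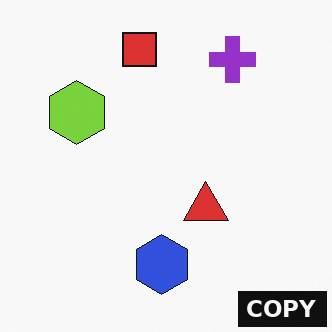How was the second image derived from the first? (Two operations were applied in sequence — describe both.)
This is the original image flipped horizontally (left ↔ right), then watermarked with the text "COPY" in the lower-right corner.

The lime hexagon is in the right of the first image and the left of the second — shapes on opposite sides of the vertical midline have swapped in a mirror flip. A dark label reading "COPY" appears in the lower-right corner.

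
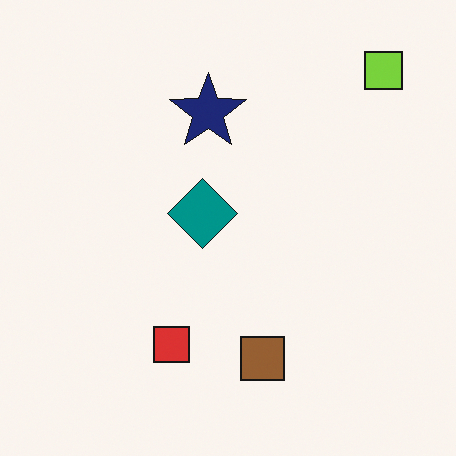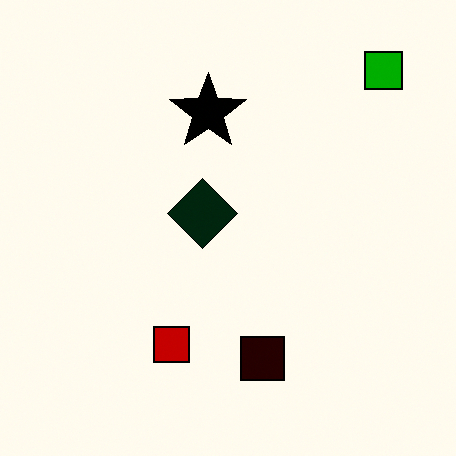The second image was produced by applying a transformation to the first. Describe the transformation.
It was given much higher contrast.

Tones are pushed away from mid-grey across the whole image — a global contrast change.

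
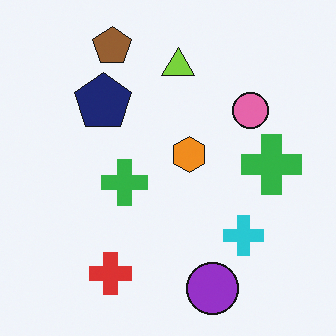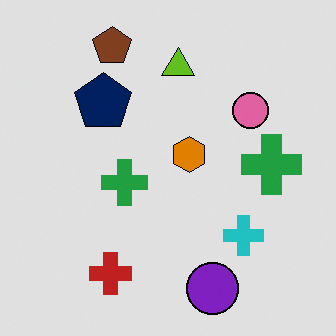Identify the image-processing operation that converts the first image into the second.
Posterized to a reduced palette.

Each flat color has snapped to a coarser quantized level — most visibly, the near-white background has dropped to a flat grey.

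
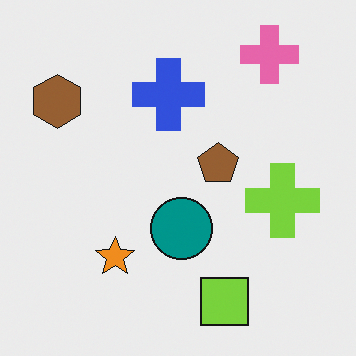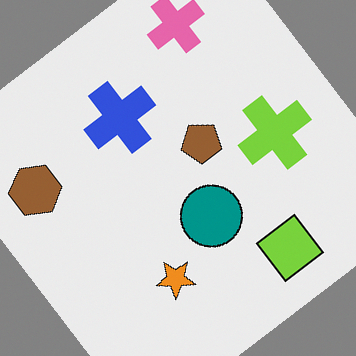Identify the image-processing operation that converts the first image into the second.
Rotated counter-clockwise by a large amount — several tens of degrees.

Every shape is tilted by the same angle and the image corners show triangular fill wedges — a whole-image rotation by a non-right angle.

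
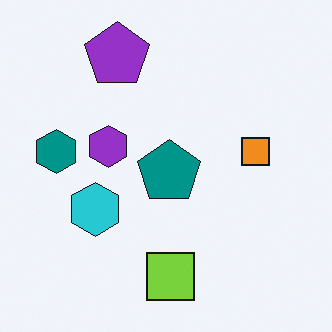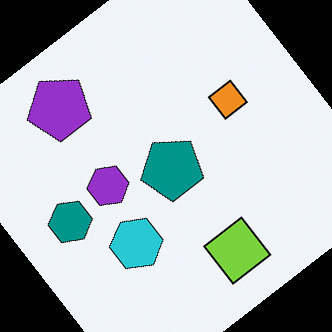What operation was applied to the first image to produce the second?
Rotated counter-clockwise by a large amount — several tens of degrees.

Every shape is tilted by the same angle and the image corners show triangular fill wedges — a whole-image rotation by a non-right angle.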